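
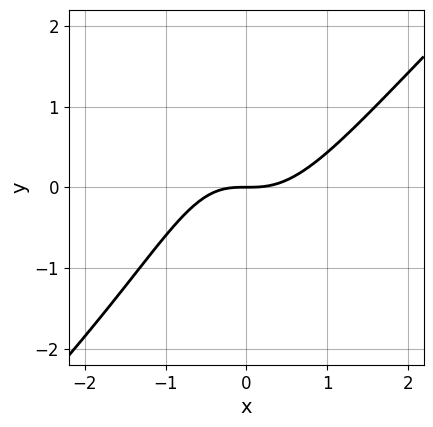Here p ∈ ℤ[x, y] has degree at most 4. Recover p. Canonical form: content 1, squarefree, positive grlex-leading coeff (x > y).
3*x^3 - 3*x^2*y - x*y - 3*y

deg p = 3. No degree-2 curve has this shape.
Checking where it meets the axes: it meets the x-axis at x = 0 (among the integer gridlines); it crosses the y-axis at the gridline y = 0.
These observations pin down the coefficients.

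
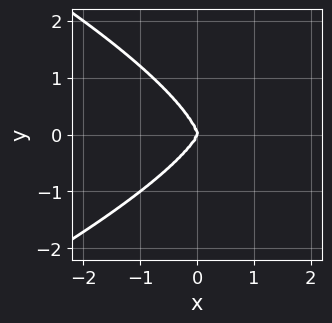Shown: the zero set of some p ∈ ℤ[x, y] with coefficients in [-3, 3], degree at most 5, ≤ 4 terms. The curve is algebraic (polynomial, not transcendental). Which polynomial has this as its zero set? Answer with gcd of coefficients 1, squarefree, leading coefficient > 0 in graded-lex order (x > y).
The degree is 4 — a generic line meets the curve in up to 4 points.
Observable constraints: one x-axis crossing is at x = 0; it crosses the y-axis at the gridline y = 0.
Assembling these constraints gives the stated polynomial.

2*y^4 + 3*x^3 - x^2*y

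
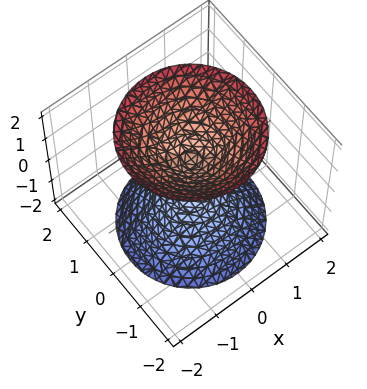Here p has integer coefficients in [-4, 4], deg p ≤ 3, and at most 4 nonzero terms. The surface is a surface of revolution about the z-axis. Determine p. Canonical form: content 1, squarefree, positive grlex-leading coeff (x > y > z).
3*x^2 + 3*y^2 - 2*z^2 + 1

1. There are 2 components. Treating them together as one polynomial.
2. Degree: no degree-1 surface has this shape, so deg p = 2.
3. Symmetry: the surface is invariant under rotation about z: p = q(x² + y², z).
4. Observable constraints: a circular section at z = 1 has radius between 0 and 1; the surface avoids every integer x-axis point in the box.
5. Putting this together gives p.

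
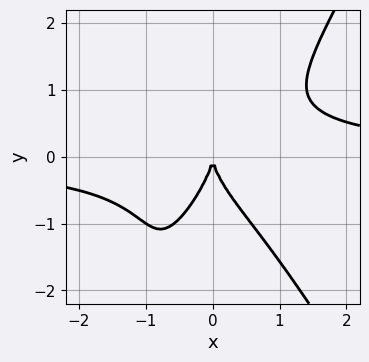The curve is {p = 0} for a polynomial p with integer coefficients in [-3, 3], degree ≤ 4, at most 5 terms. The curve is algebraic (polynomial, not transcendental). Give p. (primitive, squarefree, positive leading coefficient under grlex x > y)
(a) deg p = 4. A generic line meets the curve in up to 4 points.
(b) From the axis intercepts and sections: it crosses the x-axis at the gridline x = 0; it meets the y-axis at y = 0 (among the integer gridlines).
(c) Together with the visible shape, these determine p as stated.

3*x^3*y - x*y^3 - y^3 - 3*x^2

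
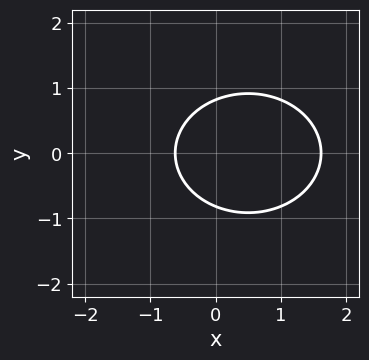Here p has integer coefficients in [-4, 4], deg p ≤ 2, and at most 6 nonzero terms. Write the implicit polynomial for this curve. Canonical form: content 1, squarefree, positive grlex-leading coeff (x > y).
2*x^2 + 3*y^2 - 2*x - 2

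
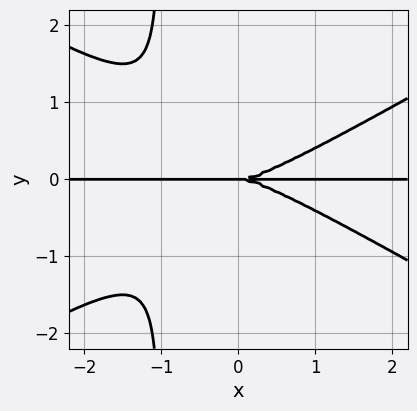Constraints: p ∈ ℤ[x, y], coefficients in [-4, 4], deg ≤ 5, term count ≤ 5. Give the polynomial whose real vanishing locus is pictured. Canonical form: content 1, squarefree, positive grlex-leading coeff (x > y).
(a) The degree is 4 — a generic line meets the curve in up to 4 points.
(b) From the visible intercepts: it meets the y-axis at y = 0 (among the integer gridlines); every point of the x-axis in the box is on the curve.
(c) These observations pin down the coefficients.

x^3*y - 3*x*y^3 - 3*y^3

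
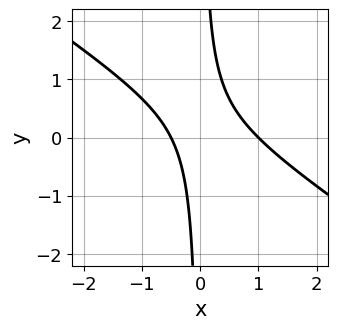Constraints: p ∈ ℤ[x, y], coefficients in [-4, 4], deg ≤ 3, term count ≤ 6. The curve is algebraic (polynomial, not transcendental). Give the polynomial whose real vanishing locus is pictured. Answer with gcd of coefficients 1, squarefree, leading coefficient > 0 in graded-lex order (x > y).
2*x^2 + 3*x*y - x - 1

deg p = 2.
Observable constraints: it misses every integer gridline on the y-axis; it meets the x-axis at x = 1 (among the integer gridlines).
Solving for integer coefficients yields p as stated.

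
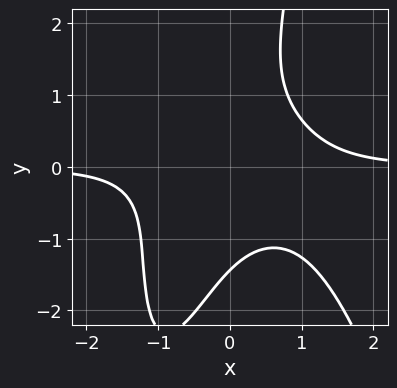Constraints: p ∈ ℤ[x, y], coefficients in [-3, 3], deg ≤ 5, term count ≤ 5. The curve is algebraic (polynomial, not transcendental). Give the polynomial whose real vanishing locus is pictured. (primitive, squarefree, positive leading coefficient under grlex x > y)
First, the degree is 4 — the shape is more complex than any degree-3 curve.
Next, observable constraints: it misses every integer gridline on the x-axis.
Finally, solving for integer coefficients yields p as stated.

3*x^3*y + 3*x*y^2 - y^3 - 3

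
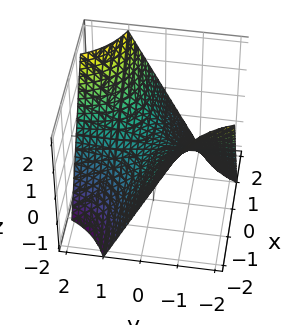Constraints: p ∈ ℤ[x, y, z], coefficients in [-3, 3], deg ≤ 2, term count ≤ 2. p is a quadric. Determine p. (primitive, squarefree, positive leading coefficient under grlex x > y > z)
x*y - z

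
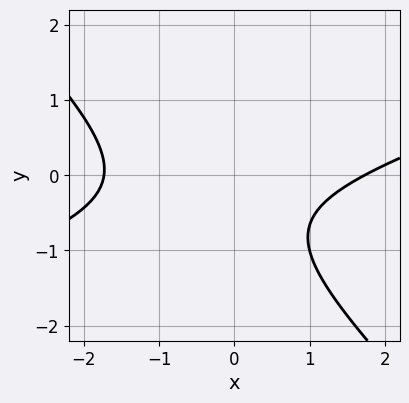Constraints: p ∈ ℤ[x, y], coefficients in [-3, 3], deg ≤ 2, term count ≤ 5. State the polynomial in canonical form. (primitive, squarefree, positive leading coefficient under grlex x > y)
First, the degree is 2 — the shape is more complex than any degree-1 curve.
Next, observable constraints: it misses every integer gridline on the y-axis.
Finally, matching integer coefficients to the picture gives p.

x^2 - 2*x*y - 3*y^2 - 3*y - 3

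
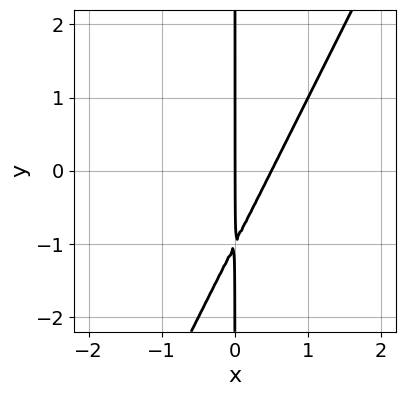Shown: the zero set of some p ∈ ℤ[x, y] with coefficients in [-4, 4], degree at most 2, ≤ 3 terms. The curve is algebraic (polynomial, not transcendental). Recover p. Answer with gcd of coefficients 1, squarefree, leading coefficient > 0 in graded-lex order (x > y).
deg p = 2. A generic line meets the curve in up to 2 points.
Checking where it meets the axes: it meets the x-axis at x = 0 (among the integer gridlines); the visible y-axis segment lies entirely on the curve.
Solving for integer coefficients yields p as stated.

2*x^2 - x*y - x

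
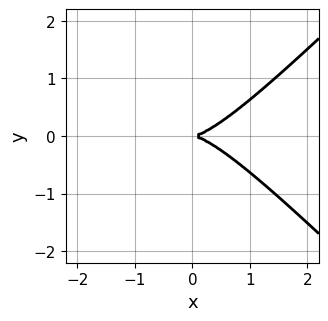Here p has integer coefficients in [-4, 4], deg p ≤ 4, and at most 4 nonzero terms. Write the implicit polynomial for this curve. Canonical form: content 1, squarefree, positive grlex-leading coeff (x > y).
(a) deg p = 3. The shape is more complex than any degree-2 curve.
(b) Symmetries: it's symmetric under y → −y, forcing even powers of y.
(c) Observable constraints: one x-axis crossing is at x = 0; one y-axis crossing is at y = 0.
(d) Together with the visible shape, these determine p as stated.

2*x^3 - 2*x*y^2 - 3*y^2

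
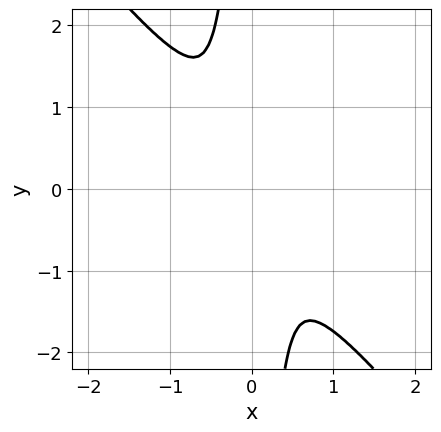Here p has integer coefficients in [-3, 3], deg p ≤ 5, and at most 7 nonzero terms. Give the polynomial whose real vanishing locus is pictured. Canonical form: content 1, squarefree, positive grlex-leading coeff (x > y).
1. The degree is 4 — the shape is more complex than any degree-3 curve.
2. Matching integer coefficients to the picture gives p.

2*x^4 + x*y^3 + 2*x^2 + x*y + y^2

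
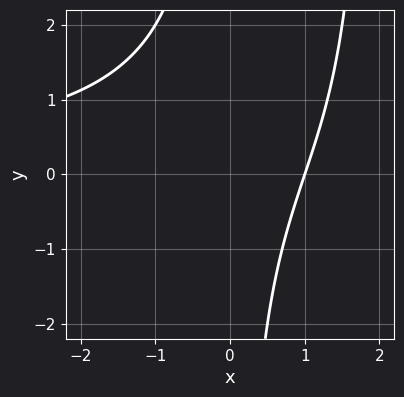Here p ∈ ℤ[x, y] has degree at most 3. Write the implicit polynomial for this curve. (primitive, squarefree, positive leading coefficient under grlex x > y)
Degree: no degree-2 curve has this shape, so deg p = 3.
Observable constraints: it meets the x-axis at x = 1 (among the integer gridlines); it misses every integer gridline on the y-axis.
Matching integer coefficients to the picture gives p.

x^2*y - 2*x*y + 3*x - 3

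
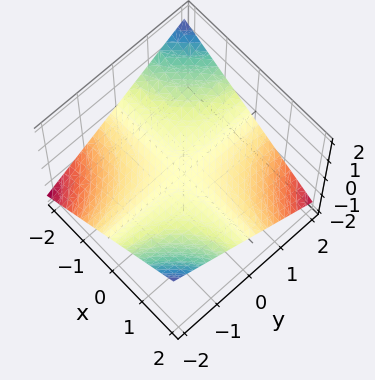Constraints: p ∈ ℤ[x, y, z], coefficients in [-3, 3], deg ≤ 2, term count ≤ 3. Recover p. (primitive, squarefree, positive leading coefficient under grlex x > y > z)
x*y + 3*z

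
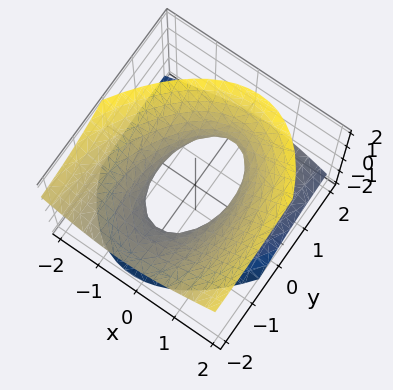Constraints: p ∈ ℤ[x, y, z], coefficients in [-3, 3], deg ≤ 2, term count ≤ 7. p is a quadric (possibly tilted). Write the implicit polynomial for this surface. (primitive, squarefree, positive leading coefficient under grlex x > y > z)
1. The degree is 2 — the shape is more complex than any degree-1 surface.
2. From the axis intercepts and sections: no z-intercept at any integer in the box.
3. Matching integer coefficients to the picture gives p.

3*x^2 - x*y + y^2 + 3*y*z - 3*z^2 - 2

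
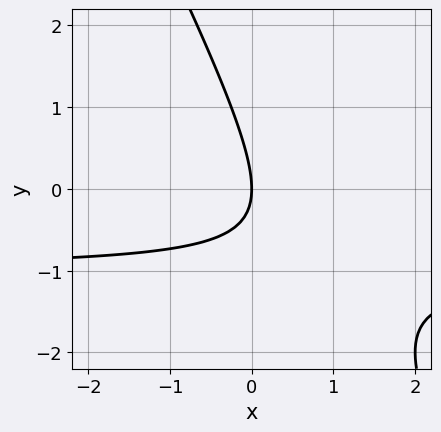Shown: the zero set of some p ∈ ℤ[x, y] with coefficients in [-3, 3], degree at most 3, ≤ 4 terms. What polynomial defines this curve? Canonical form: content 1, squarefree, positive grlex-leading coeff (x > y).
1. Degree: a generic line meets the curve in up to 2 points, so deg p = 2.
2. Reading off the gridlines: it crosses the y-axis at the gridline y = 0; it crosses the x-axis at the gridline x = 0.
3. The integer polynomial consistent with all of this is the stated p.

2*x*y + y^2 + 2*x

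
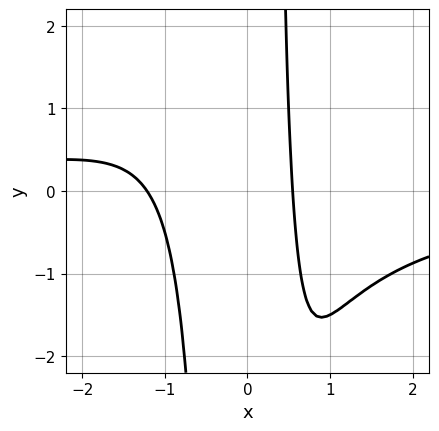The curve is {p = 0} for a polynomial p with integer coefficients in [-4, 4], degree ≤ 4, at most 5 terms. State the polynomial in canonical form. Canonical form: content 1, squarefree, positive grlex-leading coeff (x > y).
(a) deg p = 4.
(b) From the visible intercepts: no y-intercept at any integer in the box.
(c) Putting this together gives p.

2*x^3*y + 3*x^2 + 2*x - 2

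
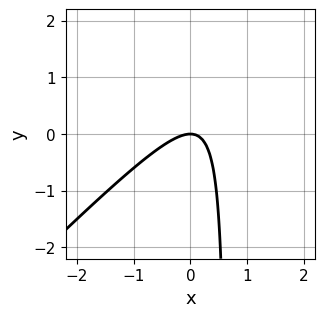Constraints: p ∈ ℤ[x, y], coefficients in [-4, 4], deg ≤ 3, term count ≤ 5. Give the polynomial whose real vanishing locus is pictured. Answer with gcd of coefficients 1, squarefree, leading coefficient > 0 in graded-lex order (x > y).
(a) deg p = 2. The shape is more complex than any degree-1 curve.
(b) Reading off the gridlines: it crosses the x-axis at the gridline x = 0; one y-axis crossing is at y = 0.
(c) Matching integer coefficients to the picture gives p.

3*x^2 - 3*x*y + 2*y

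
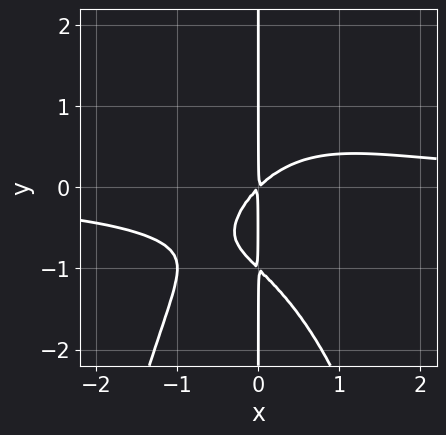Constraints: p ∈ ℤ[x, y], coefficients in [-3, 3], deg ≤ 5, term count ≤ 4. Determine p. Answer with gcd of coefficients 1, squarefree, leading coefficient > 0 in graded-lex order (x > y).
x^3*y + x*y^2 - x^2 + x*y

1. Degree: a generic line meets the curve in up to 4 points, so deg p = 4.
2. From the axis intercepts and sections: every point of the y-axis in the box is on the curve.
3. The integer polynomial consistent with all of this is the stated p.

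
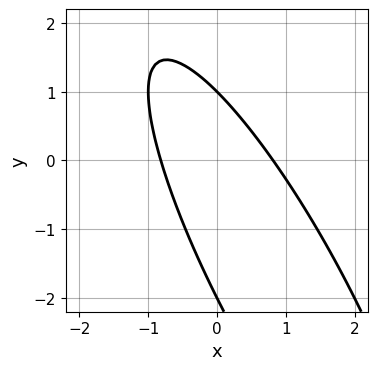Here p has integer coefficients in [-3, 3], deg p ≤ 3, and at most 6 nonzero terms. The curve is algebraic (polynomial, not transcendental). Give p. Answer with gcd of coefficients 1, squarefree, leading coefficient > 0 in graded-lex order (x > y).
3*x^2 + 3*x*y + y^2 + y - 2

1. Degree: the shape is more complex than any degree-1 curve, so deg p = 2.
2. Against the integer gridlines: the y-axis gridline crossings are at y ∈ {-2, 1}.
3. Putting this together gives p.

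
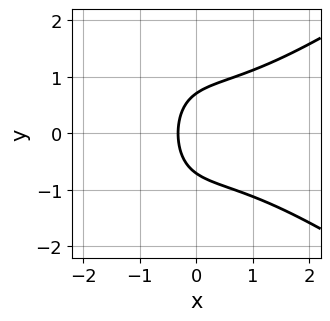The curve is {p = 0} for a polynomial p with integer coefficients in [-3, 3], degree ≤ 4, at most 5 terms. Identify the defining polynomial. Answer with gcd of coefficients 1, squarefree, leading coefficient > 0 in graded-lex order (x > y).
(a) deg p = 3.
(b) Symmetries: it's symmetric under y → −y, forcing even powers of y.
(c) Matching integer coefficients to the picture gives p.

x^3 - 2*x*y^2 - 2*y^2 + 3*x + 1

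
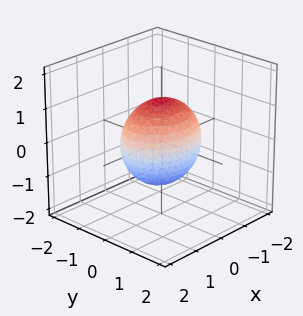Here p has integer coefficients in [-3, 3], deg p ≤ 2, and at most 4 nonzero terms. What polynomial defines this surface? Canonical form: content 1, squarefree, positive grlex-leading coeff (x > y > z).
2*x^2 + 3*y^2 + 2*z^2 - 3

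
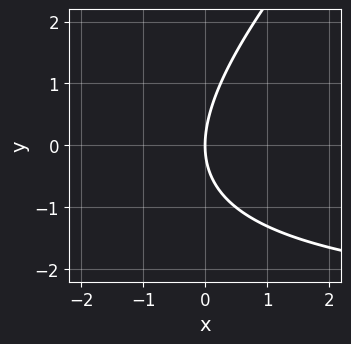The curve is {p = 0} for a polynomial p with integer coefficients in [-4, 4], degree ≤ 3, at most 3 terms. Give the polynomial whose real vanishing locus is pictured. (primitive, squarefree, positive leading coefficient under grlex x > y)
(a) Degree: no degree-1 curve has this shape, so deg p = 2.
(b) Reading off the gridlines: one x-axis crossing is at x = 0; one y-axis crossing is at y = 0.
(c) The integer polynomial consistent with all of this is the stated p.

x*y - y^2 + 3*x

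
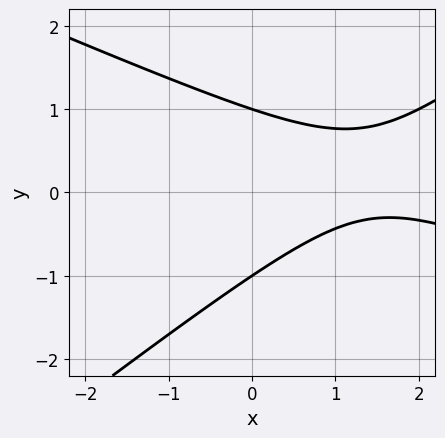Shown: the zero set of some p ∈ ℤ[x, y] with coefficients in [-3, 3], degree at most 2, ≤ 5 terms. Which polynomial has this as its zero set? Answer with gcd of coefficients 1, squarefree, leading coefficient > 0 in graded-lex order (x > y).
(a) Degree: a generic line meets the curve in up to 2 points, so deg p = 2.
(b) From the visible intercepts: the y-axis gridline crossings are at y ∈ {-1, 1}; the curve avoids every integer x-axis point in the box.
(c) Solving for integer coefficients yields p as stated.

x^2 + x*y - 3*y^2 - 3*x + 3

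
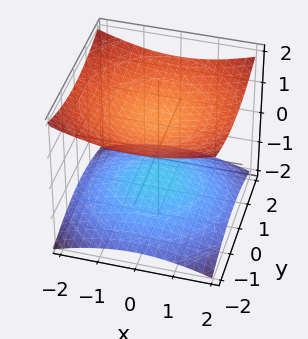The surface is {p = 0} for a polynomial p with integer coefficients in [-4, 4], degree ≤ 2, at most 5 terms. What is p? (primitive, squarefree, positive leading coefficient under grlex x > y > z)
x^2 + y^2 - 3*z^2 + 3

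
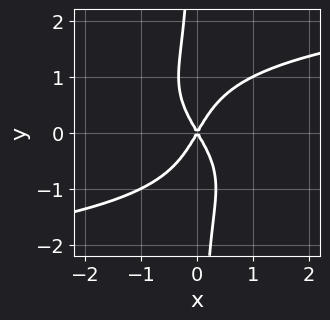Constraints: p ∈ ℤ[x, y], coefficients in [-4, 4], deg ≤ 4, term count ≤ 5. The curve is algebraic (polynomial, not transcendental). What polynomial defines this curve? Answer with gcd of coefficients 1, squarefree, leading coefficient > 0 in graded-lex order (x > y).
2*x*y^3 - 3*x^2 + y^2

1. Degree: the shape is more complex than any degree-3 curve, so deg p = 4.
2. Checking where it meets the axes: it meets the x-axis at x = 0 (among the integer gridlines); one y-axis crossing is at y = 0.
3. Solving for integer coefficients yields p as stated.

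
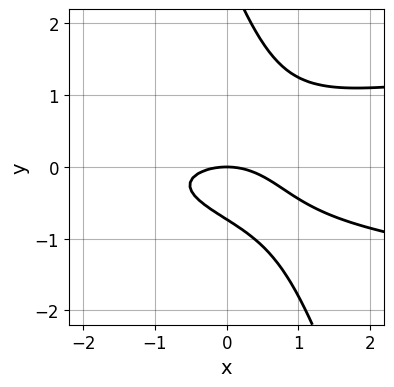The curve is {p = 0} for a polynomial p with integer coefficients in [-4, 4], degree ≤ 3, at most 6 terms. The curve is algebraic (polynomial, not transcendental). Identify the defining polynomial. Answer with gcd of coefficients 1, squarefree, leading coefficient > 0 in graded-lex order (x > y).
3*x*y^2 + y^3 - x^2 - 2*y^2 - 2*y

First, the degree is 3 — a generic line meets the curve in up to 3 points.
Next, checking where it meets the axes: it crosses the x-axis at the gridline x = 0; it crosses the y-axis at the gridline y = 0.
Finally, solving for integer coefficients yields p as stated.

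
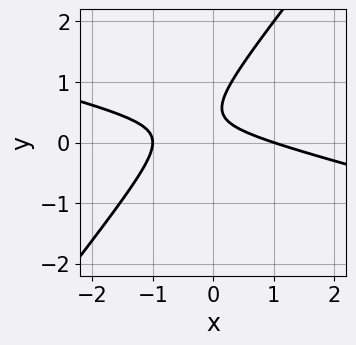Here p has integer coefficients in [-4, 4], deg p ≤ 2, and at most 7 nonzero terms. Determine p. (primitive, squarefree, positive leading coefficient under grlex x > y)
x^2 + 3*x*y - 3*y^2 + 3*y - 1

deg p = 2.
Reading off the gridlines: the curve avoids every integer y-axis point in the box; the x-axis gridline crossings are at x ∈ {-1, 1}.
Fitting integer coefficients to these (and the overall shape) gives p.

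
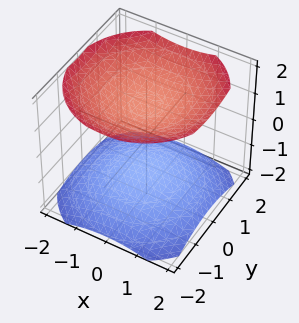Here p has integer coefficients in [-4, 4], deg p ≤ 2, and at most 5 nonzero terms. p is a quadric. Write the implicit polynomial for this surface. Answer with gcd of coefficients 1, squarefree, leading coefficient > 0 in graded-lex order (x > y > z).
(a) The picture has 2 separate pieces.
(b) Degree: two sheets facing apart; a quadric, so deg p = 2.
(c) Symmetries: it's symmetric under z → −z, forcing even powers of z; every cross-section ⟂ z is a circle, so x, y appear only via x² + y².
(d) From the axis intercepts and sections: no y-intercept at any integer in the box; the surface avoids every integer x-axis point in the box.
(e) Assembling these constraints gives the stated polynomial.

x^2 + y^2 - 2*z^2 + 3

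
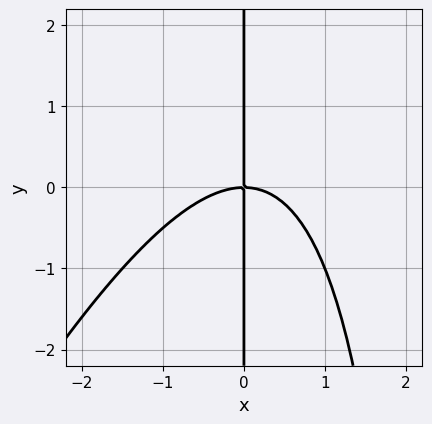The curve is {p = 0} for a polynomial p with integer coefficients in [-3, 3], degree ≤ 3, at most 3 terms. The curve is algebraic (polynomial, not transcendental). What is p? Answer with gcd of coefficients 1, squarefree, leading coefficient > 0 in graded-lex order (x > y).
(a) The degree is 3 — no degree-2 curve has this shape.
(b) Against the integer gridlines: the visible y-axis segment lies entirely on the curve; one x-axis crossing is at x = 0.
(c) These observations pin down the coefficients.

2*x^3 - x^2*y + 3*x*y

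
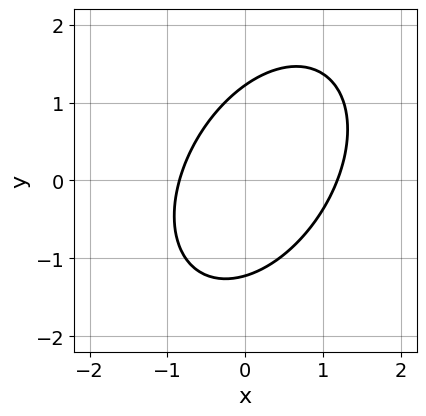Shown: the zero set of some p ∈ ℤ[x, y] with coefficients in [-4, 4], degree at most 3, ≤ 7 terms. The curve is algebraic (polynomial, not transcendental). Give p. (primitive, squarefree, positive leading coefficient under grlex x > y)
3*x^2 - 2*x*y + 2*y^2 - x - 3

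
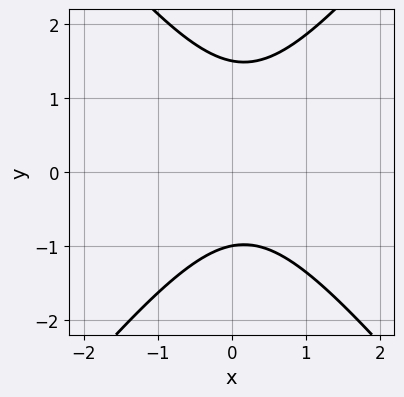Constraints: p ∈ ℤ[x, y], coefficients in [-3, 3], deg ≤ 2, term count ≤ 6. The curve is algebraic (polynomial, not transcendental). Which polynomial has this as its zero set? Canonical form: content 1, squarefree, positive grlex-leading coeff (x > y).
Degree: no degree-1 curve has this shape, so deg p = 2.
Against the integer gridlines: one y-axis crossing is at y = -1; the curve avoids every integer x-axis point in the box.
Solving for integer coefficients yields p as stated.

3*x^2 - 2*y^2 - x + y + 3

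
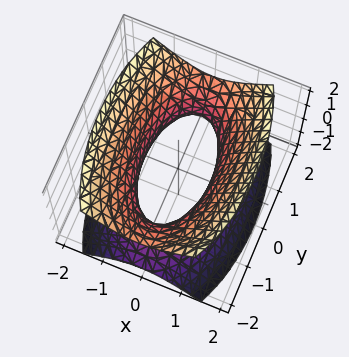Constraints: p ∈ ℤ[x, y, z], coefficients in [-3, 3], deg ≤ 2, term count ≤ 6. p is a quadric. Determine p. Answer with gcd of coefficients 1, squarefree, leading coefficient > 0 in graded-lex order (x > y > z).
1. Degree: one connected sheet with a waist; a quadric, so deg p = 2.
2. Symmetries: it's symmetric under z → −z, forcing even powers of z; mirror symmetry x ↦ −x ⇒ only even powers of x; the y ↦ −y reflection is a symmetry, so y appears only in even powers.
3. Against the integer gridlines: no z-intercept at any integer in the box.
4. Solving for integer coefficients yields p as stated.

3*x^2 + y^2 - 2*z^2 - 2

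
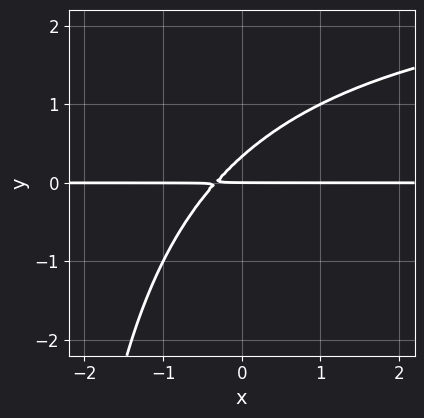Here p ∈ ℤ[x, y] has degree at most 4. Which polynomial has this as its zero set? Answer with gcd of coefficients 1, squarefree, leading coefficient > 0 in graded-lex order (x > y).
(a) deg p = 3. The shape is more complex than any degree-2 curve.
(b) From the axis intercepts and sections: the visible x-axis segment lies entirely on the curve; one y-axis crossing is at y = 0.
(c) Assembling these constraints gives the stated polynomial.

x*y^2 - 3*x*y + 3*y^2 - y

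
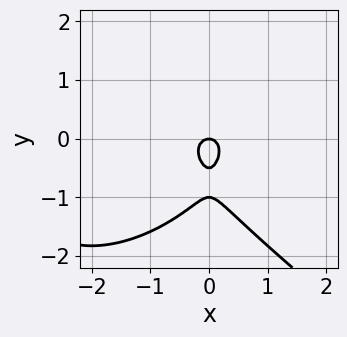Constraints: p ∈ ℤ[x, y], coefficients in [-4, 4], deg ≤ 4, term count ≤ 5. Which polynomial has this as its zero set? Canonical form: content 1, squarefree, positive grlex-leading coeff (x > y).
(a) The degree is 3 — no degree-2 curve has this shape.
(b) From the axis intercepts and sections: the y-axis gridline crossings are at y ∈ {-1, 0}; it crosses the x-axis at the gridline x = 0.
(c) The integer polynomial consistent with all of this is the stated p.

x^3 + 2*y^3 + 3*x^2 + 3*y^2 + y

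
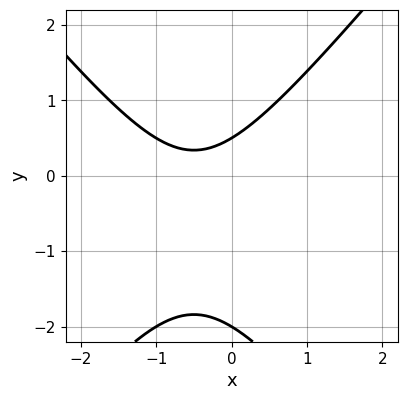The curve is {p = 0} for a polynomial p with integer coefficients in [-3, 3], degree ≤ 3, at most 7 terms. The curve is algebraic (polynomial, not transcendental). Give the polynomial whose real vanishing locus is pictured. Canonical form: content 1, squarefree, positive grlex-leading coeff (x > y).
3*x^2 - 2*y^2 + 3*x - 3*y + 2

(a) Degree: no degree-1 curve has this shape, so deg p = 2.
(b) From the axis intercepts and sections: it meets the y-axis at y = -2 (among the integer gridlines); it misses every integer gridline on the x-axis.
(c) These observations pin down the coefficients.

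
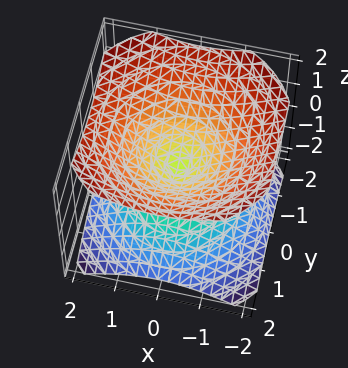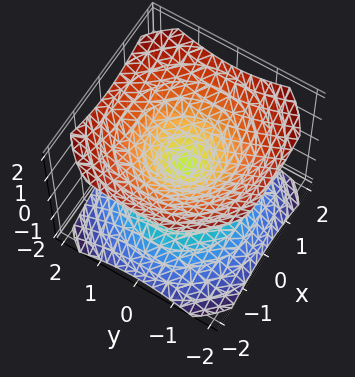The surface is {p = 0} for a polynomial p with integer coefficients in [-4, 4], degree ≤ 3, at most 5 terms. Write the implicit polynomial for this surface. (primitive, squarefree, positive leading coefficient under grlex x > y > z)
2*x^2 + 2*y^2 - 3*z^2

There are 2 components. Treating them together as one polynomial.
deg p = 2. Two nappes meeting at a single point; a quadric.
Symmetries: rotational symmetry about the z-axis ⇒ p depends on x, y only through x² + y²; mirror symmetry z ↦ −z ⇒ only even powers of z.
Reading off the gridlines: it meets the x-axis at x = 0 (among the integer gridlines); a circular section at z = -1 has radius between 1 and 2.
Together with the visible shape, these determine p as stated.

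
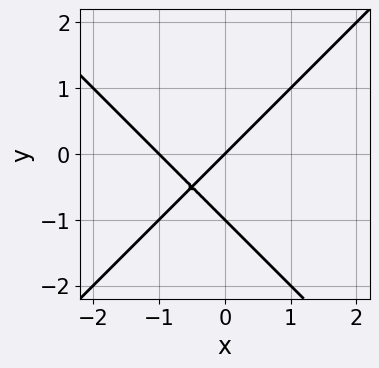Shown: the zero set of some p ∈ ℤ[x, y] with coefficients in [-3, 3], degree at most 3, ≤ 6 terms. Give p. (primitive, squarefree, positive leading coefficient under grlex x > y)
x^2 - y^2 + x - y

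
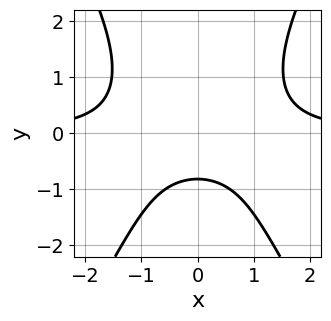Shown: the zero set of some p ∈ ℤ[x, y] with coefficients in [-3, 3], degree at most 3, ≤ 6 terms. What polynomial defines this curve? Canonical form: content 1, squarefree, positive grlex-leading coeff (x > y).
3*x^2*y - y^3 - 3*y - 3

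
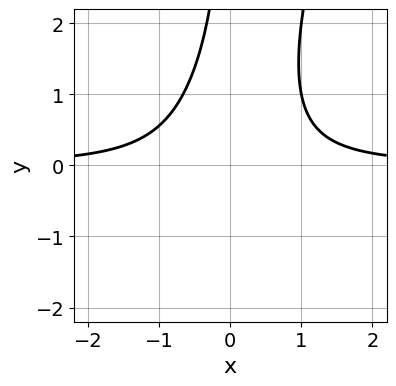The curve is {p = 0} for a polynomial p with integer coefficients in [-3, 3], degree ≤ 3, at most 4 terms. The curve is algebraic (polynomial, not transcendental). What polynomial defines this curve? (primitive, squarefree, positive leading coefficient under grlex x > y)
(a) Degree: a generic line meets the curve in up to 3 points, so deg p = 3.
(b) Against the integer gridlines: no y-intercept at any integer in the box; it misses every integer gridline on the x-axis.
(c) Putting this together gives p.

3*x^2*y - x*y^2 - 2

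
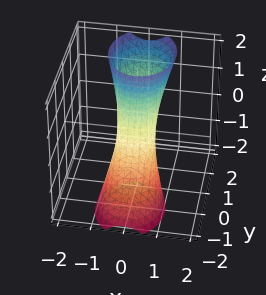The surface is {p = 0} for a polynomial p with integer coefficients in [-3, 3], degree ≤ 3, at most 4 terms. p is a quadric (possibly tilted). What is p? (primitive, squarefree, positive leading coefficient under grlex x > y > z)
3*x^2 + 2*y^2 - 2*y*z - 1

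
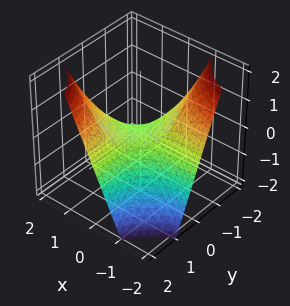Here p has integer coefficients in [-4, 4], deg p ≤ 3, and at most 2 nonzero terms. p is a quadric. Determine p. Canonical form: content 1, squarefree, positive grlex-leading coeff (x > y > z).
x*y - z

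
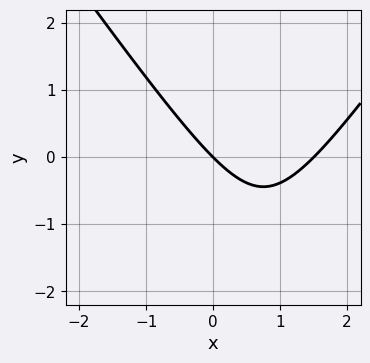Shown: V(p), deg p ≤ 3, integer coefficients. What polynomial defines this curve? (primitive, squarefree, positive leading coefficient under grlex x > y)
2*x^2 - y^2 - 3*x - 3*y

First, degree: the shape is more complex than any degree-1 curve, so deg p = 2.
Then, from the axis intercepts and sections: it meets the y-axis at y = 0 (among the integer gridlines); it crosses the x-axis at the gridline x = 0.
Finally, fitting integer coefficients to these (and the overall shape) gives p.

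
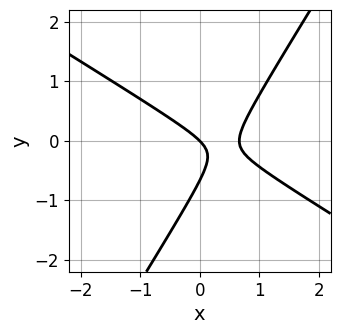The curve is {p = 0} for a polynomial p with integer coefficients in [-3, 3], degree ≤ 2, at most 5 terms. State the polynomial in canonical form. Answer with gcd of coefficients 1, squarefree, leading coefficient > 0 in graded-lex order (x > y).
(a) Degree: no degree-1 curve has this shape, so deg p = 2.
(b) From the visible intercepts: it meets the x-axis at x = 0 (among the integer gridlines); it meets the y-axis at y = 0 (among the integer gridlines).
(c) Fitting integer coefficients to these (and the overall shape) gives p.

3*x^2 + 3*x*y - 3*y^2 - 2*x - 2*y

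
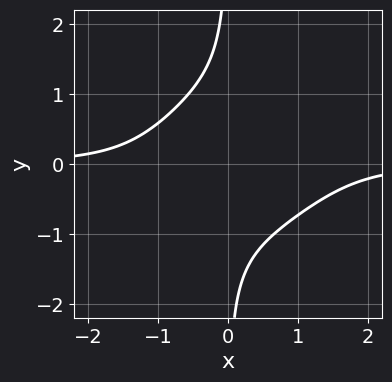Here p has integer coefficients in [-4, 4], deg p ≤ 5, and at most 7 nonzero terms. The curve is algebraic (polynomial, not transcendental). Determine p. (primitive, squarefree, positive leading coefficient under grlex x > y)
First, degree: a generic line meets the curve in up to 4 points, so deg p = 4.
Next, reading off the gridlines: it misses every integer gridline on the y-axis; it misses every integer gridline on the x-axis.
Finally, these observations pin down the coefficients.

2*x^3*y - 2*x^2*y^2 + 3*x*y^3 - x^2*y + 3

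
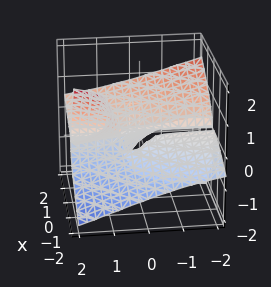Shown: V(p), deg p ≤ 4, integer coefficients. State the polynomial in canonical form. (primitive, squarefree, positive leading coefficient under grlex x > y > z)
x^3 - 3*x*y*z - 3*x*z^2 - 3*z^3 - 2*z^2

There are 2 components.
Degree: no degree-2 surface has this shape, so deg p = 3.
Against the integer gridlines: it meets the x-axis at x = 0 (among the integer gridlines); it crosses the z-axis at the gridline z = 0; the visible y-axis segment lies entirely on the surface.
These observations pin down the coefficients.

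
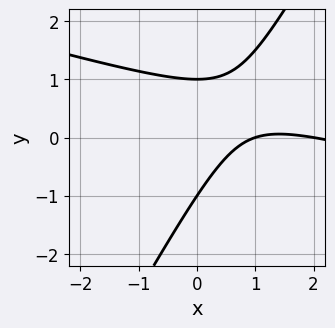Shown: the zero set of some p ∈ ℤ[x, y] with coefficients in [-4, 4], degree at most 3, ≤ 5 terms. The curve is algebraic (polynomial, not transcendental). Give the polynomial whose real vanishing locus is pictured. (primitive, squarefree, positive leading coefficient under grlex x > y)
x^2 + 3*x*y - 2*y^2 - 3*x + 2

(a) deg p = 2. No degree-1 curve has this shape.
(b) From the axis intercepts and sections: among the integer gridlines, it crosses the y-axis at y ∈ {-1, 1}; the x-axis gridline crossings are at x ∈ {1, 2}.
(c) Putting this together gives p.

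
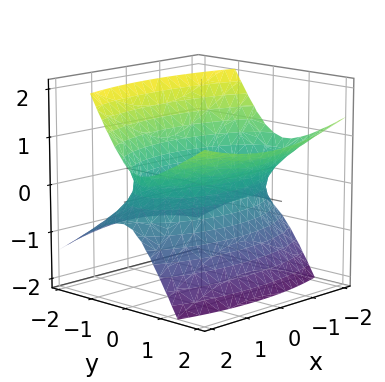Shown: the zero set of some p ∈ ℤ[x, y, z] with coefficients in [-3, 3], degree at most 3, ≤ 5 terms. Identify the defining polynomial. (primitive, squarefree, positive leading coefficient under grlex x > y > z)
1. Degree: no degree-1 surface has this shape, so deg p = 2.
2. Checking where it meets the axes: the y-axis gridline crossings are at y ∈ {-1, 1}; no z-intercept at any integer in the box.
3. Assembling these constraints gives the stated polynomial.

x^2 + 3*y^2 - 3*y*z - 3*z^2 - 3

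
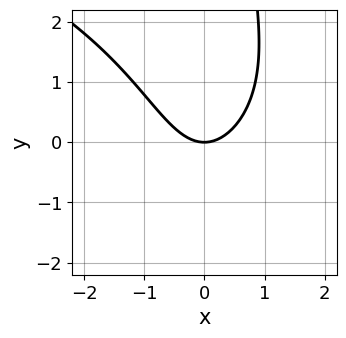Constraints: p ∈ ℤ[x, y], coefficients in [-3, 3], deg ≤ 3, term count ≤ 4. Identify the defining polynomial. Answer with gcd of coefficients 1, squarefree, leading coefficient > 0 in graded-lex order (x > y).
x*y^2 + 3*x^2 - 3*y

(a) deg p = 3. The shape is more complex than any degree-2 curve.
(b) From the visible intercepts: it meets the y-axis at y = 0 (among the integer gridlines); one x-axis crossing is at x = 0.
(c) Assembling these constraints gives the stated polynomial.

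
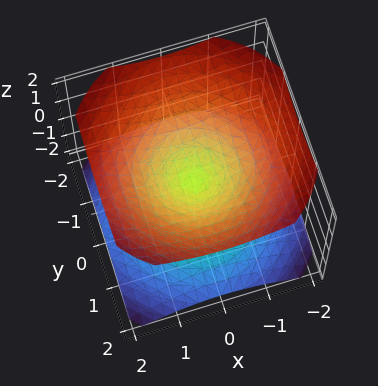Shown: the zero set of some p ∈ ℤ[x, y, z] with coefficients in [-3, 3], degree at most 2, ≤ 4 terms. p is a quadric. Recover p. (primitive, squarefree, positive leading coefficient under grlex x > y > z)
First, there are 2 components. They look like related sheets of one shape, so recover p as a whole.
Then, the degree is 2 — a double cone through the origin; a quadric.
Then, symmetries: rotational symmetry about the z-axis ⇒ p depends on x, y only through x² + y²; it's symmetric under z → −z, forcing even powers of z.
Then, reading off the gridlines: it meets the z-axis at z = 0 (among the integer gridlines); it crosses the x-axis at the gridline x = 0; a circular section at z = 1 has radius between 1 and 2.
Finally, fitting integer coefficients to these (and the overall shape) gives p.

2*x^2 + 2*y^2 - 3*z^2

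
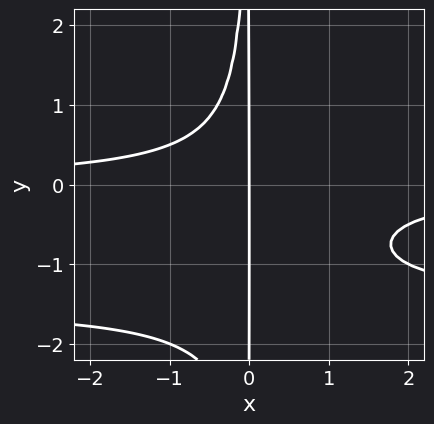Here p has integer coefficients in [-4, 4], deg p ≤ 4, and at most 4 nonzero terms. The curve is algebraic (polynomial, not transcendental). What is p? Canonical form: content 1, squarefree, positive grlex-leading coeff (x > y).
2*x^2*y^2 + 3*x^2*y + 2*x

The degree is 4 — a generic line meets the curve in up to 4 points.
From the axis intercepts and sections: the visible y-axis segment lies entirely on the curve; it crosses the x-axis at the gridline x = 0.
Solving for integer coefficients yields p as stated.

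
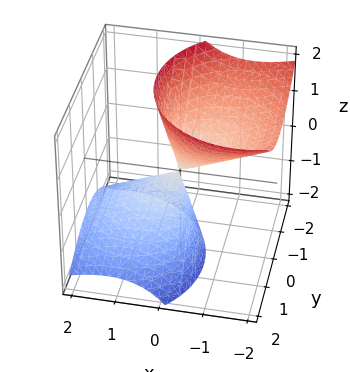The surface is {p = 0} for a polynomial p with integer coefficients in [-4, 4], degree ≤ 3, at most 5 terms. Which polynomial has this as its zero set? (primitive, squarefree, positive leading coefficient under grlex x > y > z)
2*x^2 + 3*x*z + 2*y^2 + y*z - z^2

I count 2 distinct pieces. They look like related sheets of one shape, so recover p as a whole.
The degree is 2 — the shape is more complex than any degree-1 surface.
From the visible intercepts: it crosses the y-axis at the gridline y = 0; it crosses the z-axis at the gridline z = 0; one x-axis crossing is at x = 0.
Together with the visible shape, these determine p as stated.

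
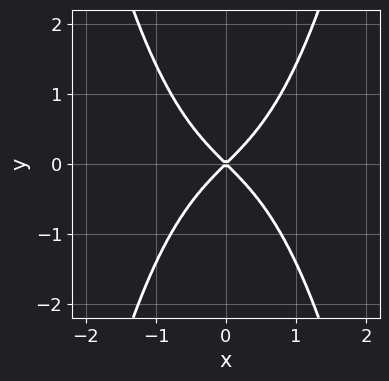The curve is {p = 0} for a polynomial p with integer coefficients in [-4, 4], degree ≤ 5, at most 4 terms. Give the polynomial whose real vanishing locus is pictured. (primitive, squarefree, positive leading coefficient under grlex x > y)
x^4 + x^2 - y^2

1. Degree: the shape is more complex than any degree-3 curve, so deg p = 4.
2. Symmetries: mirror symmetry x ↦ −x ⇒ only even powers of x; the y ↦ −y reflection is a symmetry, so y appears only in even powers.
3. From the visible intercepts: it crosses the y-axis at the gridline y = 0; it crosses the x-axis at the gridline x = 0.
4. Fitting integer coefficients to these (and the overall shape) gives p.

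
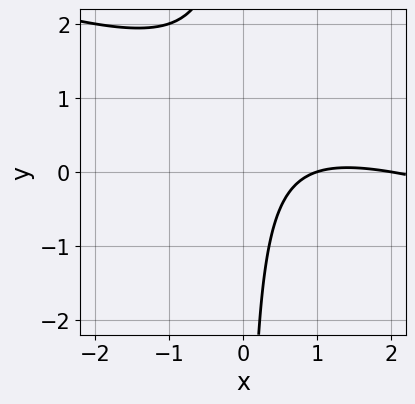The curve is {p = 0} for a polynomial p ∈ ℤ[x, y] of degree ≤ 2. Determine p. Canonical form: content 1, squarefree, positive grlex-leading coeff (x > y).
x^2 + 3*x*y - 3*x + 2

deg p = 2.
From the axis intercepts and sections: no y-intercept at any integer in the box; the x-axis gridline crossings are at x ∈ {1, 2}.
Matching integer coefficients to the picture gives p.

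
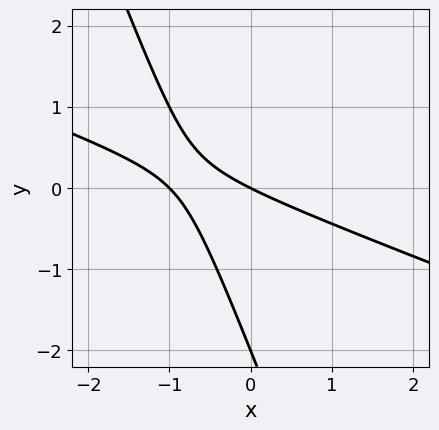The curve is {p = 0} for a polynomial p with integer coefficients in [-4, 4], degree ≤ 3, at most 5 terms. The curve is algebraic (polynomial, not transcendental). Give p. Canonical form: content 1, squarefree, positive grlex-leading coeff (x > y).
x^2 + 3*x*y + y^2 + x + 2*y

(a) The degree is 2 — the shape is more complex than any degree-1 curve.
(b) From the axis intercepts and sections: among the integer gridlines, it crosses the x-axis at x ∈ {-1, 0}; among the integer gridlines, it crosses the y-axis at y ∈ {-2, 0}.
(c) Assembling these constraints gives the stated polynomial.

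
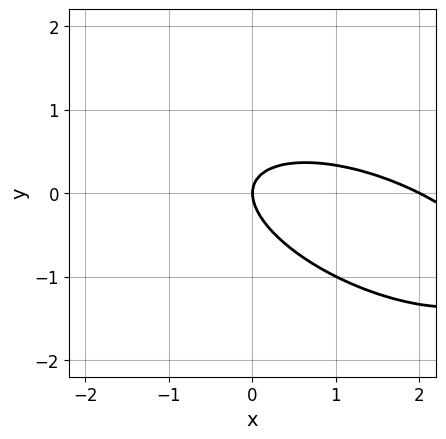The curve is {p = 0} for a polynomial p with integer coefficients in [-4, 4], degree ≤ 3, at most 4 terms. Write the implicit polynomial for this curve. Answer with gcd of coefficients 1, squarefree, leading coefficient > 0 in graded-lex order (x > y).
First, deg p = 2.
Next, from the visible intercepts: the x-axis gridline crossings are at x ∈ {0, 2}; it crosses the y-axis at the gridline y = 0.
Finally, fitting integer coefficients to these (and the overall shape) gives p.

x^2 + 2*x*y + 3*y^2 - 2*x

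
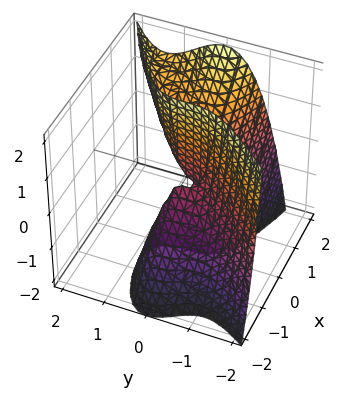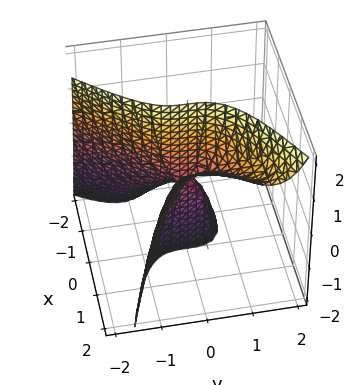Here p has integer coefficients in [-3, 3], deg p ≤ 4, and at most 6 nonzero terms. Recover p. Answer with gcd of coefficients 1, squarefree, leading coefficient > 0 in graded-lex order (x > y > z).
1. deg p = 3. No degree-2 surface has this shape.
2. Checking where it meets the axes: every point of the z-axis in the box is on the surface; it crosses the x-axis at the gridline x = 0; it meets the y-axis at y = 0 (among the integer gridlines).
3. Putting this together gives p.

x*y^2 - y^3 - x^2 + x*z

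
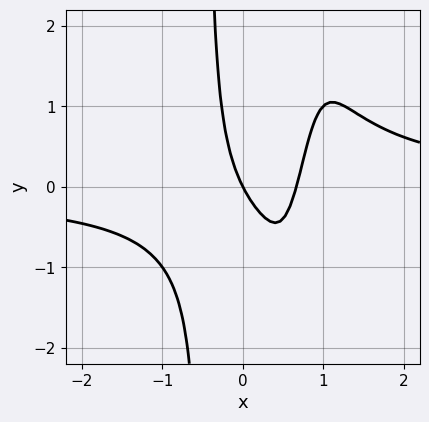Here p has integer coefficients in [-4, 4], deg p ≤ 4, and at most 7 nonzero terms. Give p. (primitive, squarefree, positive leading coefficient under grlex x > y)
3*x^3*y - 3*x^2*y - 3*x^2 + 2*x + y

First, deg p = 4. No degree-3 curve has this shape.
Then, checking where it meets the axes: one y-axis crossing is at y = 0; it crosses the x-axis at the gridline x = 0.
Finally, matching integer coefficients to the picture gives p.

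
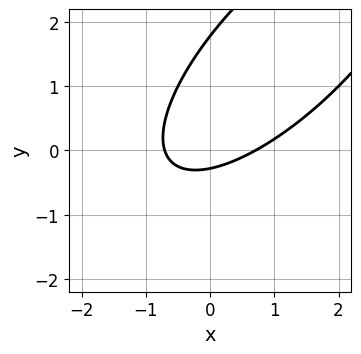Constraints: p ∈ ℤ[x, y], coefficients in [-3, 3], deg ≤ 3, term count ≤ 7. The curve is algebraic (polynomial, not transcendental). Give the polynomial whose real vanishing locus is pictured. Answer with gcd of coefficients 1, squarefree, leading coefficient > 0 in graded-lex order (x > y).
2*x^2 - 3*x*y + 2*y^2 - 3*y - 1

1. Degree: no degree-1 curve has this shape, so deg p = 2.
2. Solving for integer coefficients yields p as stated.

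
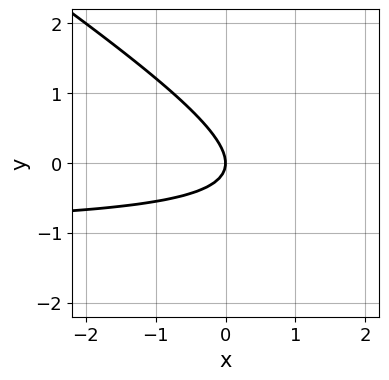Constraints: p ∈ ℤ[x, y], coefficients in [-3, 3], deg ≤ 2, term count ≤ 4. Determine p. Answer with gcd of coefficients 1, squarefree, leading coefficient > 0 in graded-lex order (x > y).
First, degree: a generic line meets the curve in up to 2 points, so deg p = 2.
Then, observable constraints: it crosses the y-axis at the gridline y = 0; it crosses the x-axis at the gridline x = 0.
Finally, matching integer coefficients to the picture gives p.

2*x*y + 3*y^2 + 2*x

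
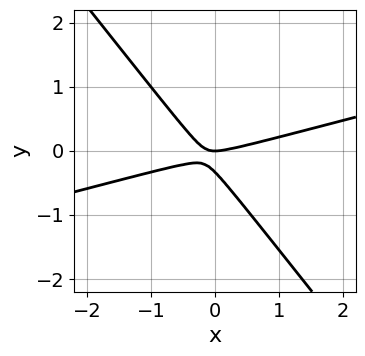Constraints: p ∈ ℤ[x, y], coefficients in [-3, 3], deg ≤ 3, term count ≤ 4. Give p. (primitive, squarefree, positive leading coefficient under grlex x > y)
x^2 - 3*x*y - 3*y^2 - y

(a) The degree is 2 — the shape is more complex than any degree-1 curve.
(b) Against the integer gridlines: one x-axis crossing is at x = 0; one y-axis crossing is at y = 0.
(c) Together with the visible shape, these determine p as stated.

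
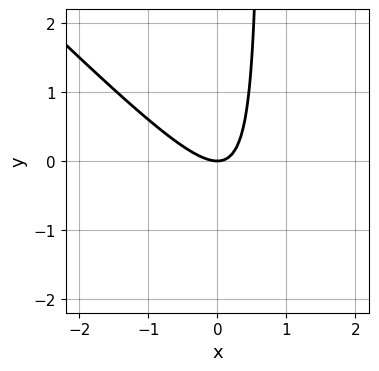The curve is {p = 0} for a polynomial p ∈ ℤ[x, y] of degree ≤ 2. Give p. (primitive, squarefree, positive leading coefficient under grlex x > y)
3*x^2 + 3*x*y - 2*y

First, deg p = 2. A generic line meets the curve in up to 2 points.
Next, reading off the gridlines: it meets the x-axis at x = 0 (among the integer gridlines); it meets the y-axis at y = 0 (among the integer gridlines).
Finally, solving for integer coefficients yields p as stated.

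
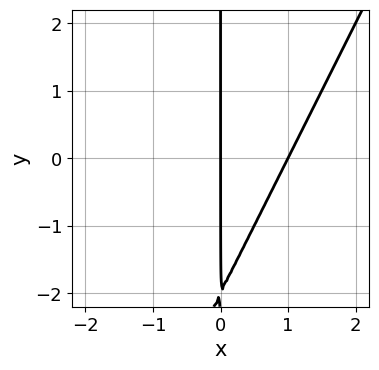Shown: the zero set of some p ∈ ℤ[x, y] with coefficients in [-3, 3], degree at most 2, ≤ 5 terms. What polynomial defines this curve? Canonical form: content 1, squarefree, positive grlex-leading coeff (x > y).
The degree is 2 — no degree-1 curve has this shape.
Checking where it meets the axes: every point of the y-axis in the box is on the curve; the x-axis gridline crossings are at x ∈ {0, 1}.
Matching integer coefficients to the picture gives p.

2*x^2 - x*y - 2*x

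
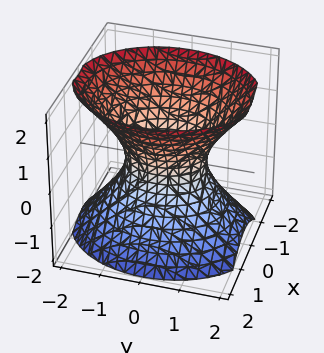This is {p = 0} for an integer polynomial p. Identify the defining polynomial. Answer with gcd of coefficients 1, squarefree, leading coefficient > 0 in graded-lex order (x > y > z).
First, degree: an hourglass — one-sheet hyperboloid; a quadric, so deg p = 2.
Then, symmetries: it's symmetric under y → −y, forcing even powers of y; mirror symmetry x ↦ −x ⇒ only even powers of x; the z ↦ −z reflection is a symmetry, so z appears only in even powers.
Next, observable constraints: the surface avoids every integer z-axis point in the box; among the integer gridlines, it crosses the y-axis at y ∈ {-1, 1}.
Finally, matching integer coefficients to the picture gives p.

3*x^2 + 2*y^2 - 2*z^2 - 2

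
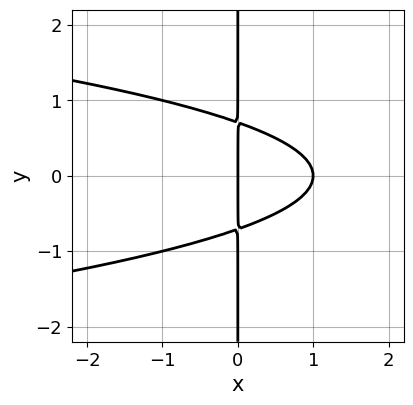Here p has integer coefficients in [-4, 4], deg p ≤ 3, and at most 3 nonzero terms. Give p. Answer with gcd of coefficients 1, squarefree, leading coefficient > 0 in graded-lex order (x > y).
2*x*y^2 + x^2 - x

(a) The degree is 3 — no degree-2 curve has this shape.
(b) Symmetries: mirror symmetry y ↦ −y ⇒ only even powers of y.
(c) Observable constraints: among the integer gridlines, it crosses the x-axis at x ∈ {0, 1}; the visible y-axis segment lies entirely on the curve.
(d) Fitting integer coefficients to these (and the overall shape) gives p.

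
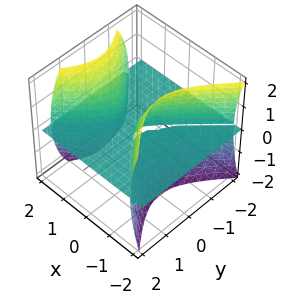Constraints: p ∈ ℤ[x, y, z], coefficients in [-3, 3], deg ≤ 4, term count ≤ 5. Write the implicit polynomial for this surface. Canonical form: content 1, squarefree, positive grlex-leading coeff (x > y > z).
The picture has 3 separate pieces.
Degree: the shape is more complex than any degree-2 surface, so deg p = 3.
Reading off the gridlines: the visible x-axis segment lies entirely on the surface; every point of the y-axis in the box is on the surface; one z-axis crossing is at z = 0.
Together with the visible shape, these determine p as stated.

3*x^2*z - 3*y^2*z - z^3 - 2*x*z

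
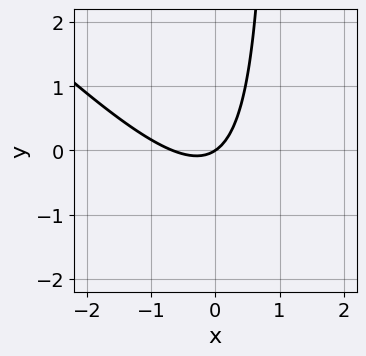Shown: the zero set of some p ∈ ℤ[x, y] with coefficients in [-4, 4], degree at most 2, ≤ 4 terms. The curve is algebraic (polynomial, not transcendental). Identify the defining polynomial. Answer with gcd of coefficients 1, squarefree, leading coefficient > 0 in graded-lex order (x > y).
3*x^2 + 3*x*y + 2*x - 3*y

Degree: the shape is more complex than any degree-1 curve, so deg p = 2.
From the axis intercepts and sections: it crosses the y-axis at the gridline y = 0; it crosses the x-axis at the gridline x = 0.
Fitting integer coefficients to these (and the overall shape) gives p.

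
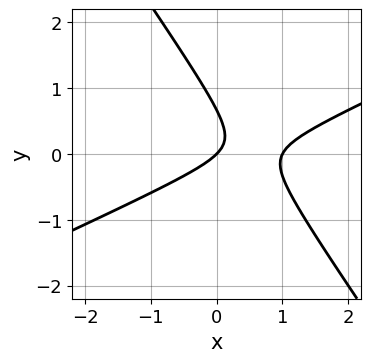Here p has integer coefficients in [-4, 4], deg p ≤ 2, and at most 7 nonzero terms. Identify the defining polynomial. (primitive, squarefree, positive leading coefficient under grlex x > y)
First, degree: the shape is more complex than any degree-1 curve, so deg p = 2.
Then, checking where it meets the axes: it crosses the y-axis at the gridline y = 0; the x-axis gridline crossings are at x ∈ {0, 1}.
Finally, fitting integer coefficients to these (and the overall shape) gives p.

2*x^2 - 3*x*y - 3*y^2 - 2*x + 2*y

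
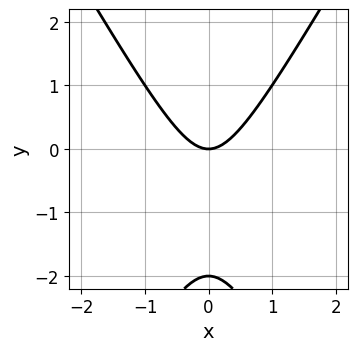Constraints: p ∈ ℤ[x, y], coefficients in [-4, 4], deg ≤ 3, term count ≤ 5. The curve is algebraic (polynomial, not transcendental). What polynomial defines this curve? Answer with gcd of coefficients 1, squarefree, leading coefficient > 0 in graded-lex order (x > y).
3*x^2 - y^2 - 2*y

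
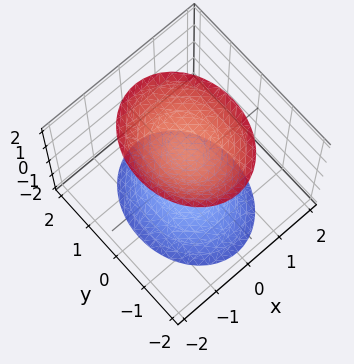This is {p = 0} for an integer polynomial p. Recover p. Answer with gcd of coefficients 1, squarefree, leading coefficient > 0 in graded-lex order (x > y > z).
The picture has 2 separate pieces.
deg p = 2.
Symmetries: it's symmetric under z → −z, forcing even powers of z; it's symmetric under x → −x, forcing even powers of x; it's symmetric under y → −y, forcing even powers of y.
From the visible intercepts: the surface avoids every integer y-axis point in the box; no x-intercept at any integer in the box.
Assembling these constraints gives the stated polynomial.

3*x^2 + 2*y^2 - 2*z^2 + 3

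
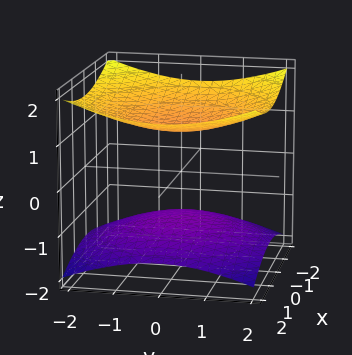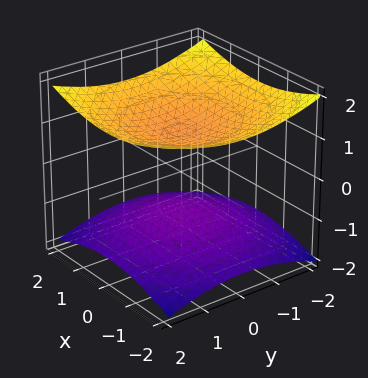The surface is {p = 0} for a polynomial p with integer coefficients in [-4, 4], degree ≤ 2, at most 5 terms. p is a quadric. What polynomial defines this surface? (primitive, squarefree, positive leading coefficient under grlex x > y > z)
There are 2 components.
Degree: two sheets facing apart; a quadric, so deg p = 2.
Symmetries: the z-axis is an axis of rotation, so x and y enter only as x² + y²; the z ↦ −z reflection is a symmetry, so z appears only in even powers.
Against the integer gridlines: it misses every integer gridline on the y-axis; among the integer gridlines, it crosses the z-axis at z ∈ {-1, 1}.
Putting this together gives p.

x^2 + y^2 - 3*z^2 + 3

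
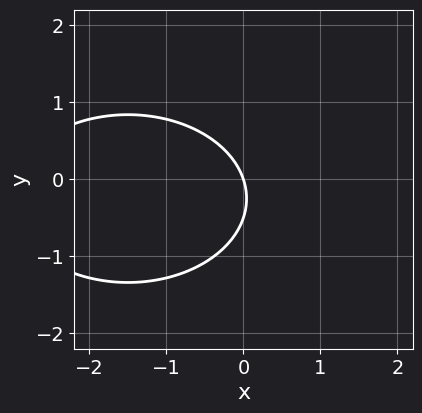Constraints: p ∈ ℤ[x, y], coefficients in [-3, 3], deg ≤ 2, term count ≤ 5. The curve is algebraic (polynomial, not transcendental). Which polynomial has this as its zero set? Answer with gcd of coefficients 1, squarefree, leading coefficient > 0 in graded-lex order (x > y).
x^2 + 2*y^2 + 3*x + y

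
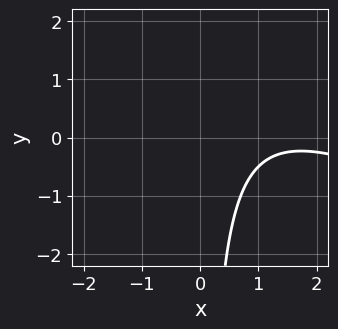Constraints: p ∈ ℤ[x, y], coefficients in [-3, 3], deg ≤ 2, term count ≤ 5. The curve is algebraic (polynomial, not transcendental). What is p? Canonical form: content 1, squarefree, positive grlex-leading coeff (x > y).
x^2 + 2*x*y - 3*x + 3

(a) Degree: a generic line meets the curve in up to 2 points, so deg p = 2.
(b) From the visible intercepts: no x-intercept at any integer in the box; no y-intercept at any integer in the box.
(c) These observations pin down the coefficients.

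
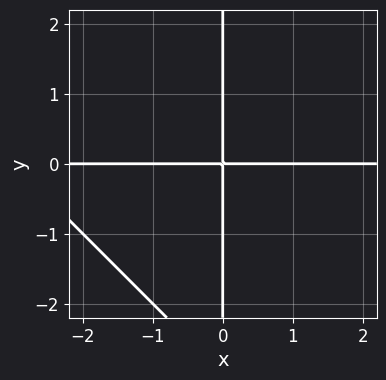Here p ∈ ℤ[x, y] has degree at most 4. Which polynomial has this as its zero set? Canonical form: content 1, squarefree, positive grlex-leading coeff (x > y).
x^2*y + x*y^2 + 3*x*y

Degree: no degree-2 curve has this shape, so deg p = 3.
Observable constraints: every point of the y-axis in the box is on the curve; every point of the x-axis in the box is on the curve.
Solving for integer coefficients yields p as stated.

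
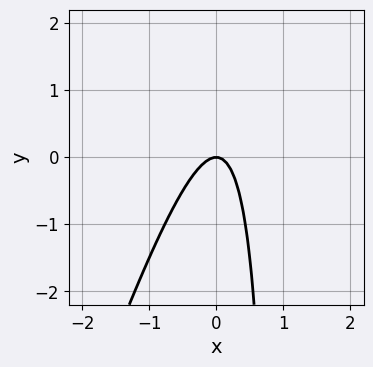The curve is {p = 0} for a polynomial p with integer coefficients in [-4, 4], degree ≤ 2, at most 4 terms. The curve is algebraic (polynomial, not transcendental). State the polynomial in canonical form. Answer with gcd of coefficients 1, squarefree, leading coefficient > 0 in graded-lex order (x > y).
3*x^2 - x*y + y

The degree is 2 — the shape is more complex than any degree-1 curve.
Reading off the gridlines: it meets the y-axis at y = 0 (among the integer gridlines); it crosses the x-axis at the gridline x = 0.
Matching integer coefficients to the picture gives p.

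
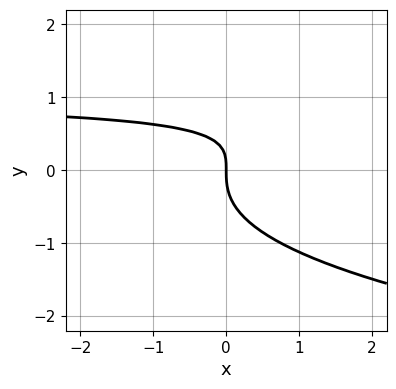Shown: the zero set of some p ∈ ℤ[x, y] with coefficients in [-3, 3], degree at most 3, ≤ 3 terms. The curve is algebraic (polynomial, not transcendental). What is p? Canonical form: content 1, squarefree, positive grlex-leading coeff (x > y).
3*y^3 - 2*x*y + 2*x

The degree is 3 — the shape is more complex than any degree-2 curve.
From the axis intercepts and sections: it crosses the x-axis at the gridline x = 0; it crosses the y-axis at the gridline y = 0.
Solving for integer coefficients yields p as stated.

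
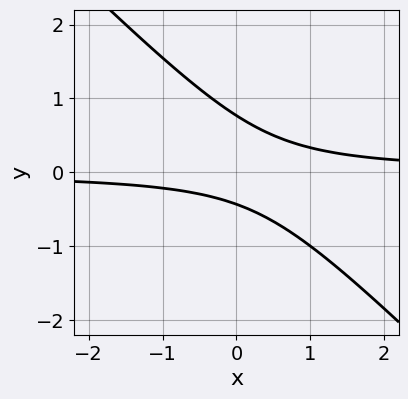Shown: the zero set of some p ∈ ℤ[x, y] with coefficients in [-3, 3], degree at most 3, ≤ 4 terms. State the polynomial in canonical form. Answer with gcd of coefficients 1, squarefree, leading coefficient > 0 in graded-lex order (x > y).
Degree: the shape is more complex than any degree-1 curve, so deg p = 2.
From the axis intercepts and sections: the curve avoids every integer x-axis point in the box.
Matching integer coefficients to the picture gives p.

3*x*y + 3*y^2 - y - 1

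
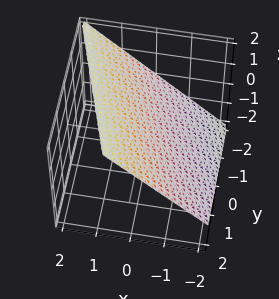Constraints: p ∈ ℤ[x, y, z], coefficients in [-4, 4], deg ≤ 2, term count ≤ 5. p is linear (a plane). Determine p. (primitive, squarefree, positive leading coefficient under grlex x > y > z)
(a) deg p = 1. Every cross-section is a straight line — this is a plane.
(b) Checking where it meets the axes: it crosses the y-axis at the gridline y = -2.
(c) The integer polynomial consistent with all of this is the stated p.

3*x + y - 3*z + 2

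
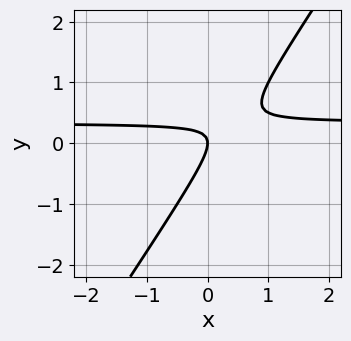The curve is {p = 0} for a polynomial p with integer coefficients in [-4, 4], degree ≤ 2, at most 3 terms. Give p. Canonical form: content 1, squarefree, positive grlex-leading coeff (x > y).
3*x*y - 2*y^2 - x

deg p = 2.
Reading off the gridlines: one y-axis crossing is at y = 0; one x-axis crossing is at x = 0.
These observations pin down the coefficients.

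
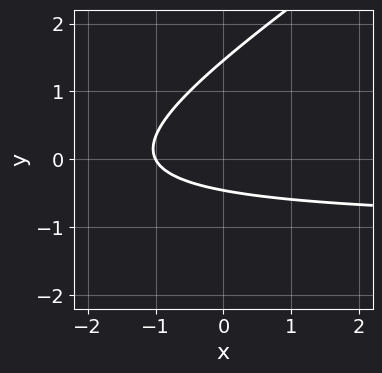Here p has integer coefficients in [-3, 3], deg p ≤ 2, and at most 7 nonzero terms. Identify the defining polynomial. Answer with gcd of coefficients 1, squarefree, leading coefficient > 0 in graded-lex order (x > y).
2*x*y - 3*y^2 + 2*x + 3*y + 2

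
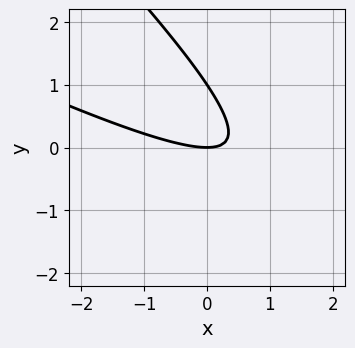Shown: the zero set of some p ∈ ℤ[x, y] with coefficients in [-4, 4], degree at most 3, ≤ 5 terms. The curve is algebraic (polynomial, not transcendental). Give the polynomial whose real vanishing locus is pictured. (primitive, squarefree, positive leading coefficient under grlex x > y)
1. Degree: no degree-1 curve has this shape, so deg p = 2.
2. Observable constraints: it meets the x-axis at x = 0 (among the integer gridlines); the y-axis gridline crossings are at y ∈ {0, 1}.
3. The integer polynomial consistent with all of this is the stated p.

x^2 + 3*x*y + 2*y^2 - 2*y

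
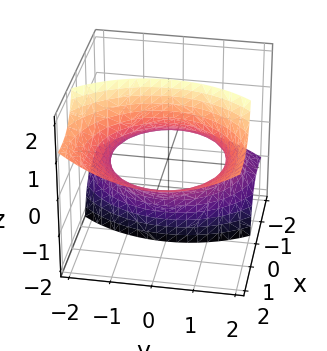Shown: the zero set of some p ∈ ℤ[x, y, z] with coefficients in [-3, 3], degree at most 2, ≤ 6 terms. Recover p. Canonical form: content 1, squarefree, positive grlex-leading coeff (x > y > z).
x^2 - 3*x*z + y^2 - 2

1. The degree is 2 — no degree-1 surface has this shape.
2. Against the integer gridlines: no z-intercept at any integer in the box.
3. The integer polynomial consistent with all of this is the stated p.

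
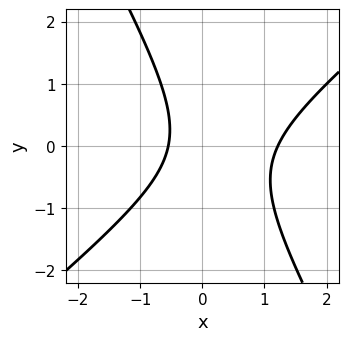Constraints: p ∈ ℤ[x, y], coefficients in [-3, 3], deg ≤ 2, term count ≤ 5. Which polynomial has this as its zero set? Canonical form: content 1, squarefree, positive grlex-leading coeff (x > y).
(a) deg p = 2. The shape is more complex than any degree-1 curve.
(b) From the visible intercepts: the curve avoids every integer y-axis point in the box.
(c) Assembling these constraints gives the stated polynomial.

3*x^2 - 2*x*y - 2*y^2 - 2*x - 2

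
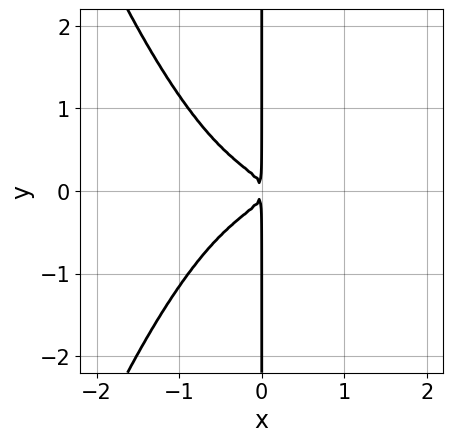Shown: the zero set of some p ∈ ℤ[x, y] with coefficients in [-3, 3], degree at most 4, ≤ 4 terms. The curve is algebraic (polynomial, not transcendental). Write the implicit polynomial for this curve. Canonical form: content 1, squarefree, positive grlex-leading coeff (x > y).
3*x^4 + 3*x*y^2 + x^2

First, deg p = 4. A generic line meets the curve in up to 4 points.
Next, symmetries: it's symmetric under y → −y, forcing even powers of y.
Then, from the axis intercepts and sections: every point of the y-axis in the box is on the curve.
Finally, solving for integer coefficients yields p as stated.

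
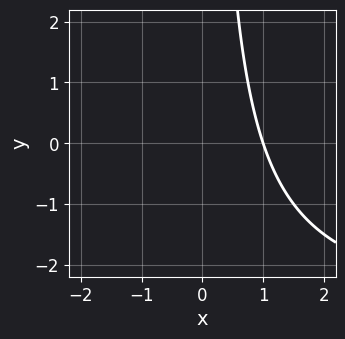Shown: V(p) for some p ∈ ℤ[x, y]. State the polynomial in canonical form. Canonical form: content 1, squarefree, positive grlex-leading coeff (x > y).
x*y + 3*x - 3

First, degree: no degree-1 curve has this shape, so deg p = 2.
Then, against the integer gridlines: it misses every integer gridline on the y-axis; it crosses the x-axis at the gridline x = 1.
Finally, together with the visible shape, these determine p as stated.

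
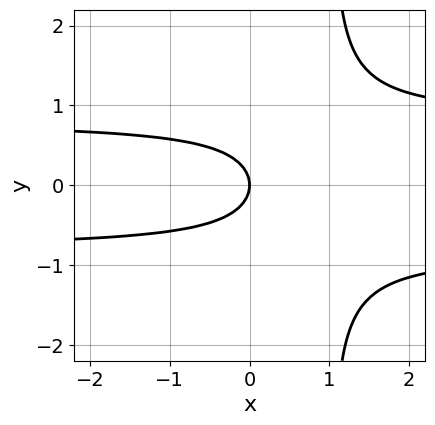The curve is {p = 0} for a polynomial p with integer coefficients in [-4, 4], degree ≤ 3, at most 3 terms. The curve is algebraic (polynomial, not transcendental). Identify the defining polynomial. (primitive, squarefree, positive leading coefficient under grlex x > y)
3*x*y^2 - 3*y^2 - 2*x

1. deg p = 3. A generic line meets the curve in up to 3 points.
2. Symmetries: the y ↦ −y reflection is a symmetry, so y appears only in even powers.
3. From the visible intercepts: it crosses the x-axis at the gridline x = 0; it meets the y-axis at y = 0 (among the integer gridlines).
4. The integer polynomial consistent with all of this is the stated p.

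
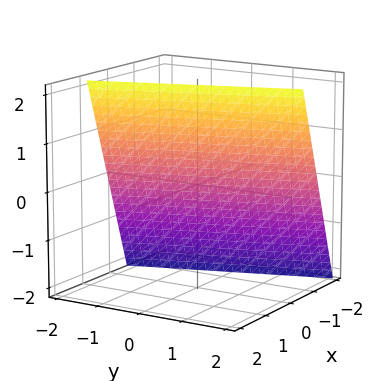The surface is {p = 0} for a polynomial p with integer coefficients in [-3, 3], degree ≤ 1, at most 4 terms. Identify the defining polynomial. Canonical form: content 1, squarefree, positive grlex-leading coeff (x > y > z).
3*x + y - z + 2

First, degree: every cross-section is a straight line — this is a plane, so deg p = 1.
Next, checking where it meets the axes: it crosses the y-axis at the gridline y = -2; it crosses the z-axis at the gridline z = 2.
Finally, these observations pin down the coefficients.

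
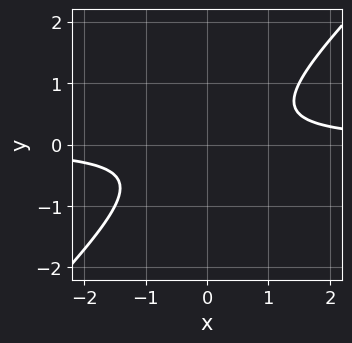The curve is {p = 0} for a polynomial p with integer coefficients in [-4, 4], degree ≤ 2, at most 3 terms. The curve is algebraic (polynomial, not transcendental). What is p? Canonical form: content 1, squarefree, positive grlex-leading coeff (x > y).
1. Degree: no degree-1 curve has this shape, so deg p = 2.
2. Against the integer gridlines: the curve avoids every integer y-axis point in the box; it misses every integer gridline on the x-axis.
3. These observations pin down the coefficients.

2*x*y - 2*y^2 - 1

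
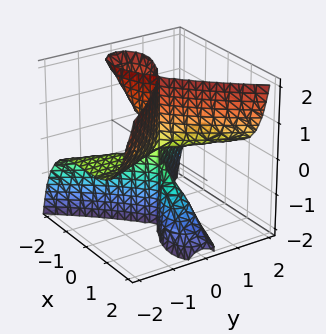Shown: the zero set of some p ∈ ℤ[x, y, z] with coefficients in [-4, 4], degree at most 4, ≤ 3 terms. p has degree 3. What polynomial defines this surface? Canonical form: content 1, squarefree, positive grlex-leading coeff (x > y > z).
1. There are 3 components. Treating them together as one polynomial.
2. Degree: the shape is more complex than any degree-2 surface, so deg p = 3.
3. Against the integer gridlines: every point of the y-axis in the box is on the surface; the visible z-axis segment lies entirely on the surface.
4. The integer polynomial consistent with all of this is the stated p.

x^3 + x^2*z - 2*y^2*z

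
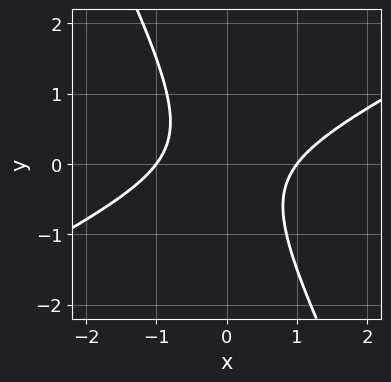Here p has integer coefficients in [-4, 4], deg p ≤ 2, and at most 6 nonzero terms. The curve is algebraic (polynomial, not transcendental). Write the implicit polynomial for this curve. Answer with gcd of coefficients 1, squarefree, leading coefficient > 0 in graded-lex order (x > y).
2*x^2 - 3*x*y - 2*y^2 - 2

First, deg p = 2. A generic line meets the curve in up to 2 points.
Next, observable constraints: no y-intercept at any integer in the box; among the integer gridlines, it crosses the x-axis at x ∈ {-1, 1}.
Finally, these observations pin down the coefficients.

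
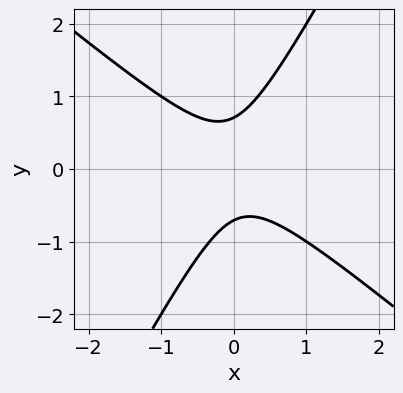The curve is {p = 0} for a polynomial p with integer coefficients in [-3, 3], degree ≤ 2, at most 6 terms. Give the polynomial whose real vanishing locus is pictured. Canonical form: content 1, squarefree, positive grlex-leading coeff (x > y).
3*x^2 + 2*x*y - 2*y^2 + 1

Degree: no degree-1 curve has this shape, so deg p = 2.
Checking where it meets the axes: no x-intercept at any integer in the box.
The integer polynomial consistent with all of this is the stated p.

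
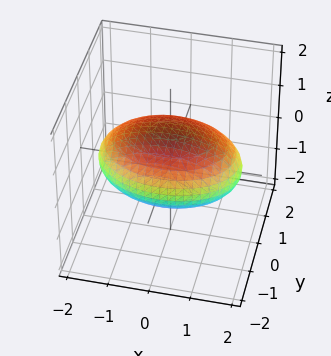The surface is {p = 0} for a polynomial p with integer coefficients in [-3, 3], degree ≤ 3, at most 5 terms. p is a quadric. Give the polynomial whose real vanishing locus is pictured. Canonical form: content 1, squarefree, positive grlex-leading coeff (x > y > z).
x^2 + 2*y^2 + 3*z^2 - 3

First, degree: bounded and convex; a quadric, so deg p = 2.
Next, symmetries: the x ↦ −x reflection is a symmetry, so x appears only in even powers; mirror symmetry z ↦ −z ⇒ only even powers of z; mirror symmetry y ↦ −y ⇒ only even powers of y.
Then, against the integer gridlines: among the integer gridlines, it crosses the z-axis at z ∈ {-1, 1}.
Finally, solving for integer coefficients yields p as stated.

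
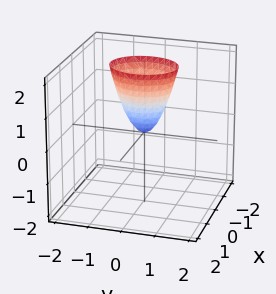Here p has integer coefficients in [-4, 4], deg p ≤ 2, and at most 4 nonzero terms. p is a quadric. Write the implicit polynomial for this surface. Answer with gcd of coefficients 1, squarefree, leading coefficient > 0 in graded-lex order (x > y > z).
3*x^2 + 2*y^2 - z

(a) The degree is 2 — a single bowl opening along one axis; a quadric.
(b) Symmetries: it's symmetric under x → −x, forcing even powers of x; it's symmetric under y → −y, forcing even powers of y.
(c) From the axis intercepts and sections: one y-axis crossing is at y = 0; one x-axis crossing is at x = 0.
(d) Assembling these constraints gives the stated polynomial.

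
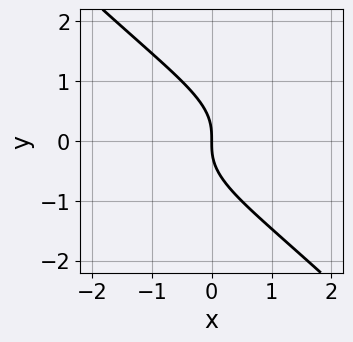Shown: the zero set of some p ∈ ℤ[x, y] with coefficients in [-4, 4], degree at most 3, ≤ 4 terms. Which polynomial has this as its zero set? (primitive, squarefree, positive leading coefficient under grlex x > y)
x*y^2 + y^3 + x

1. deg p = 3.
2. From the visible intercepts: one x-axis crossing is at x = 0; it crosses the y-axis at the gridline y = 0.
3. Solving for integer coefficients yields p as stated.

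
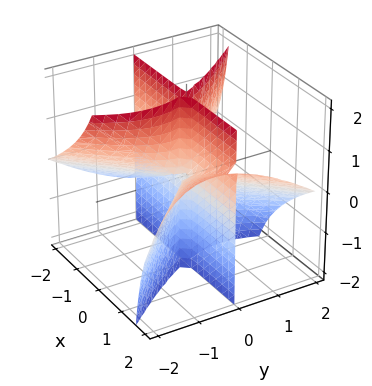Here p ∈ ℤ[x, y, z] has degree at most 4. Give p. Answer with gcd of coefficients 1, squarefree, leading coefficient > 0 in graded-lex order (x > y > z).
First, deg p = 3. No degree-2 surface has this shape.
Then, checking where it meets the axes: it crosses the y-axis at the gridline y = 0; the visible x-axis segment lies entirely on the surface; every point of the z-axis in the box is on the surface.
Finally, matching integer coefficients to the picture gives p.

x^2*y - 2*x*y*z - y^3 - y^2*z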